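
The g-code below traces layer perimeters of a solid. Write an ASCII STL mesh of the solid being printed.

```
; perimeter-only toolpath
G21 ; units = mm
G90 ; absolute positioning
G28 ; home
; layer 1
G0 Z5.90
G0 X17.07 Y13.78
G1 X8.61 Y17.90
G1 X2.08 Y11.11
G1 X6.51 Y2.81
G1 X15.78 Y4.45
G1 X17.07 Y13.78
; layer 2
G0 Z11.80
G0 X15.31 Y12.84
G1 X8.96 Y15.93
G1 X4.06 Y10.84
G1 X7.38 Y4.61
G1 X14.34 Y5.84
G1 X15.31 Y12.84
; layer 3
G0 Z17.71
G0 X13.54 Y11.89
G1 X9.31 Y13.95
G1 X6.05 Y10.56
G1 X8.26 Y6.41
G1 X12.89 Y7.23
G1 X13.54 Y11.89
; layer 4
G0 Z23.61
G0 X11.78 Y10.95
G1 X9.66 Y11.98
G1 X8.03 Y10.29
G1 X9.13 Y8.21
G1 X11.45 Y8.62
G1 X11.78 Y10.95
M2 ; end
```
solid part
  facet normal 0.0000 0.0000 -1.0000
    outer loop
      vertex 0.10 11.39 0.00
      vertex 8.26 19.87 0.00
      vertex 18.84 14.72 0.00
    endloop
  endfacet
  facet normal 0.0000 0.0000 -1.0000
    outer loop
      vertex 5.63 1.01 0.00
      vertex 0.10 11.39 0.00
      vertex 18.84 14.72 0.00
    endloop
  endfacet
  facet normal 0.0000 0.0000 -1.0000
    outer loop
      vertex 17.22 3.06 0.00
      vertex 5.63 1.01 0.00
      vertex 18.84 14.72 0.00
    endloop
  endfacet
  facet normal 0.4221 0.8671 0.2647
    outer loop
      vertex 18.84 14.72 0.00
      vertex 8.26 19.87 0.00
      vertex 10.01 10.01 29.51
    endloop
  endfacet
  facet normal -0.6949 0.6687 0.2646
    outer loop
      vertex 8.26 19.87 0.00
      vertex 0.10 11.39 0.00
      vertex 10.01 10.01 29.51
    endloop
  endfacet
  facet normal -0.8511 -0.4534 0.2646
    outer loop
      vertex 0.10 11.39 0.00
      vertex 5.63 1.01 0.00
      vertex 10.01 10.01 29.51
    endloop
  endfacet
  facet normal 0.1680 -0.9496 0.2647
    outer loop
      vertex 5.63 1.01 0.00
      vertex 17.22 3.06 0.00
      vertex 10.01 10.01 29.51
    endloop
  endfacet
  facet normal 0.9552 -0.1327 0.2646
    outer loop
      vertex 17.22 3.06 0.00
      vertex 18.84 14.72 0.00
      vertex 10.01 10.01 29.51
    endloop
  endfacet
endsolid part

The G0 Z moves step by Δz≈5.90 mm. The G1 loops shrink linearly with z, so the solid tapers from its base footprint up to z≈29.5. Closing with a flat bottom cap and the tapered top and triangulating gives 8 facets — a regular 5-sided pyramid, base circumscribed radius ≈ 10 mm, apex at z ≈ 29.5 mm.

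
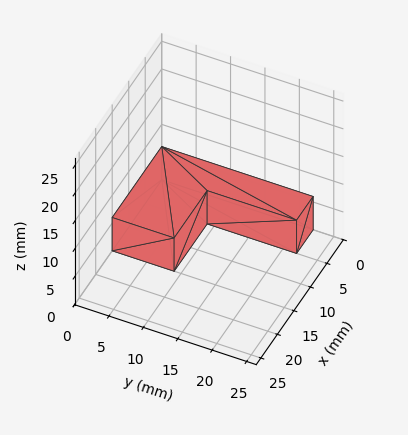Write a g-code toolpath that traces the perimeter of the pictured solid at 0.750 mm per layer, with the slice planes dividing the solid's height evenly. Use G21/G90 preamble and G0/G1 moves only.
Reading the render: the shape is an L-shaped prism: outer 15 × 22 mm, arm thicknesses ≈ 9 mm (horizontal) and 5 mm (vertical), extruded 6 mm in z (dimensions read to the nearest mm from the axis ticks). For the g-code, the solid's height is divided into equal slices at the stated Δz and each level perimeter traced with G1 moves after a G0 lift.

; perimeter-only toolpath
G21 ; units = mm
G90 ; absolute positioning
G28 ; home
; layer 1
G0 Z0.750
G0 X0.000 Y0.000
G1 X15.000 Y0.000
G1 X15.000 Y9.000
G1 X5.000 Y9.000
G1 X5.000 Y22.000
G1 X0.000 Y22.000
G1 X0.000 Y0.000
; layer 2
G0 Z1.500
G0 X0.000 Y0.000
G1 X15.000 Y0.000
G1 X15.000 Y9.000
G1 X5.000 Y9.000
G1 X5.000 Y22.000
G1 X0.000 Y22.000
G1 X0.000 Y0.000
; layer 3
G0 Z2.250
G0 X0.000 Y0.000
G1 X15.000 Y0.000
G1 X15.000 Y9.000
G1 X5.000 Y9.000
G1 X5.000 Y22.000
G1 X0.000 Y22.000
G1 X0.000 Y0.000
; layer 4
G0 Z3.000
G0 X0.000 Y0.000
G1 X15.000 Y0.000
G1 X15.000 Y9.000
G1 X5.000 Y9.000
G1 X5.000 Y22.000
G1 X0.000 Y22.000
G1 X0.000 Y0.000
; layer 5
G0 Z3.750
G0 X0.000 Y0.000
G1 X15.000 Y0.000
G1 X15.000 Y9.000
G1 X5.000 Y9.000
G1 X5.000 Y22.000
G1 X0.000 Y22.000
G1 X0.000 Y0.000
; layer 6
G0 Z4.500
G0 X0.000 Y0.000
G1 X15.000 Y0.000
G1 X15.000 Y9.000
G1 X5.000 Y9.000
G1 X5.000 Y22.000
G1 X0.000 Y22.000
G1 X0.000 Y0.000
; layer 7
G0 Z5.250
G0 X0.000 Y0.000
G1 X15.000 Y0.000
G1 X15.000 Y9.000
G1 X5.000 Y9.000
G1 X5.000 Y22.000
G1 X0.000 Y22.000
G1 X0.000 Y0.000
; layer 8
G0 Z6.000
G0 X0.000 Y0.000
G1 X15.000 Y0.000
G1 X15.000 Y9.000
G1 X5.000 Y9.000
G1 X5.000 Y22.000
G1 X0.000 Y22.000
G1 X0.000 Y0.000
M2 ; end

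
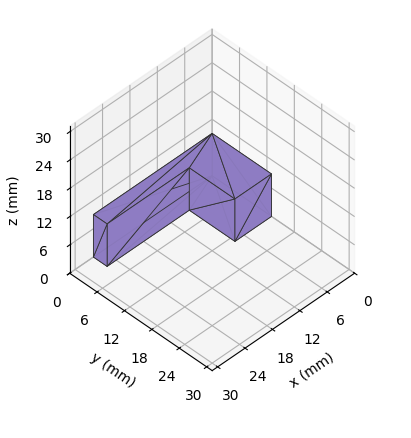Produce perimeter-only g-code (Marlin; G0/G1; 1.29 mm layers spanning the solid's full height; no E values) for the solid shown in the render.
Reading the render: the shape is an L-shaped prism: outer 26 × 13 mm, arm thicknesses ≈ 3 mm (horizontal) and 8 mm (vertical), extruded 9 mm in z (dimensions read to the nearest mm from the axis ticks). For the g-code, the solid's height is divided into equal slices at the stated Δz and each level perimeter traced with G1 moves after a G0 lift.

; perimeter-only toolpath
G21 ; units = mm
G90 ; absolute positioning
G28 ; home
; layer 1
G0 Z1.29
G0 X0.00 Y0.00
G1 X26.00 Y0.00
G1 X26.00 Y3.00
G1 X8.00 Y3.00
G1 X8.00 Y13.00
G1 X0.00 Y13.00
G1 X0.00 Y0.00
; layer 2
G0 Z2.57
G0 X0.00 Y0.00
G1 X26.00 Y0.00
G1 X26.00 Y3.00
G1 X8.00 Y3.00
G1 X8.00 Y13.00
G1 X0.00 Y13.00
G1 X0.00 Y0.00
; layer 3
G0 Z3.86
G0 X0.00 Y0.00
G1 X26.00 Y0.00
G1 X26.00 Y3.00
G1 X8.00 Y3.00
G1 X8.00 Y13.00
G1 X0.00 Y13.00
G1 X0.00 Y0.00
; layer 4
G0 Z5.14
G0 X0.00 Y0.00
G1 X26.00 Y0.00
G1 X26.00 Y3.00
G1 X8.00 Y3.00
G1 X8.00 Y13.00
G1 X0.00 Y13.00
G1 X0.00 Y0.00
; layer 5
G0 Z6.43
G0 X0.00 Y0.00
G1 X26.00 Y0.00
G1 X26.00 Y3.00
G1 X8.00 Y3.00
G1 X8.00 Y13.00
G1 X0.00 Y13.00
G1 X0.00 Y0.00
; layer 6
G0 Z7.71
G0 X0.00 Y0.00
G1 X26.00 Y0.00
G1 X26.00 Y3.00
G1 X8.00 Y3.00
G1 X8.00 Y13.00
G1 X0.00 Y13.00
G1 X0.00 Y0.00
; layer 7
G0 Z9.00
G0 X0.00 Y0.00
G1 X26.00 Y0.00
G1 X26.00 Y3.00
G1 X8.00 Y3.00
G1 X8.00 Y13.00
G1 X0.00 Y13.00
G1 X0.00 Y0.00
M2 ; end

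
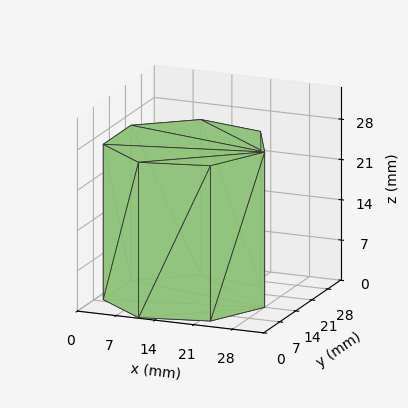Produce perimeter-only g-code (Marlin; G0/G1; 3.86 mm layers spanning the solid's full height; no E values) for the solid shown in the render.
Reading the render: the shape is a regular 7-sided prism (a cylinder approximated with 7 flat sides), circumscribed radius ≈ 14 mm, height ≈ 27 mm (dimensions read to the nearest mm from the axis ticks). For the g-code, the solid's height is divided into equal slices at the stated Δz and each level perimeter traced with G1 moves after a G0 lift.

; perimeter-only toolpath
G21 ; units = mm
G90 ; absolute positioning
G28 ; home
; layer 1
G0 Z3.86
G0 X28.00 Y14.00
G1 X22.73 Y24.95
G1 X10.88 Y27.65
G1 X1.39 Y20.07
G1 X1.39 Y7.93
G1 X10.88 Y0.35
G1 X22.73 Y3.05
G1 X28.00 Y14.00
; layer 2
G0 Z7.71
G0 X28.00 Y14.00
G1 X22.73 Y24.95
G1 X10.88 Y27.65
G1 X1.39 Y20.07
G1 X1.39 Y7.93
G1 X10.88 Y0.35
G1 X22.73 Y3.05
G1 X28.00 Y14.00
; layer 3
G0 Z11.57
G0 X28.00 Y14.00
G1 X22.73 Y24.95
G1 X10.88 Y27.65
G1 X1.39 Y20.07
G1 X1.39 Y7.93
G1 X10.88 Y0.35
G1 X22.73 Y3.05
G1 X28.00 Y14.00
; layer 4
G0 Z15.43
G0 X28.00 Y14.00
G1 X22.73 Y24.95
G1 X10.88 Y27.65
G1 X1.39 Y20.07
G1 X1.39 Y7.93
G1 X10.88 Y0.35
G1 X22.73 Y3.05
G1 X28.00 Y14.00
; layer 5
G0 Z19.29
G0 X28.00 Y14.00
G1 X22.73 Y24.95
G1 X10.88 Y27.65
G1 X1.39 Y20.07
G1 X1.39 Y7.93
G1 X10.88 Y0.35
G1 X22.73 Y3.05
G1 X28.00 Y14.00
; layer 6
G0 Z23.14
G0 X28.00 Y14.00
G1 X22.73 Y24.95
G1 X10.88 Y27.65
G1 X1.39 Y20.07
G1 X1.39 Y7.93
G1 X10.88 Y0.35
G1 X22.73 Y3.05
G1 X28.00 Y14.00
; layer 7
G0 Z27.00
G0 X28.00 Y14.00
G1 X22.73 Y24.95
G1 X10.88 Y27.65
G1 X1.39 Y20.07
G1 X1.39 Y7.93
G1 X10.88 Y0.35
G1 X22.73 Y3.05
G1 X28.00 Y14.00
M2 ; end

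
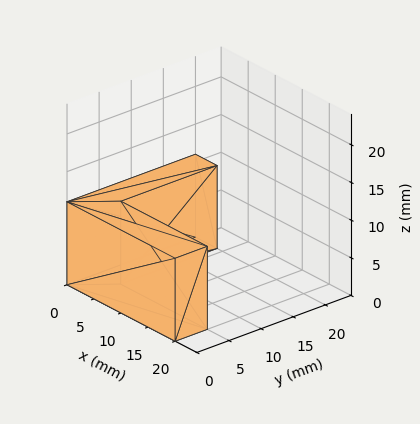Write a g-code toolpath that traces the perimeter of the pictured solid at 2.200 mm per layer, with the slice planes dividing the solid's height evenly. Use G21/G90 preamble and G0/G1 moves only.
Reading the render: the shape is an L-shaped prism: outer 20 × 20 mm, arm thicknesses ≈ 5 mm (horizontal) and 4 mm (vertical), extruded 11 mm in z (dimensions read to the nearest mm from the axis ticks). For the g-code, the solid's height is divided into equal slices at the stated Δz and each level perimeter traced with G1 moves after a G0 lift.

; perimeter-only toolpath
G21 ; units = mm
G90 ; absolute positioning
G28 ; home
; layer 1
G0 Z2.200
G0 X0.000 Y0.000
G1 X20.000 Y0.000
G1 X20.000 Y5.000
G1 X4.000 Y5.000
G1 X4.000 Y20.000
G1 X0.000 Y20.000
G1 X0.000 Y0.000
; layer 2
G0 Z4.400
G0 X0.000 Y0.000
G1 X20.000 Y0.000
G1 X20.000 Y5.000
G1 X4.000 Y5.000
G1 X4.000 Y20.000
G1 X0.000 Y20.000
G1 X0.000 Y0.000
; layer 3
G0 Z6.600
G0 X0.000 Y0.000
G1 X20.000 Y0.000
G1 X20.000 Y5.000
G1 X4.000 Y5.000
G1 X4.000 Y20.000
G1 X0.000 Y20.000
G1 X0.000 Y0.000
; layer 4
G0 Z8.800
G0 X0.000 Y0.000
G1 X20.000 Y0.000
G1 X20.000 Y5.000
G1 X4.000 Y5.000
G1 X4.000 Y20.000
G1 X0.000 Y20.000
G1 X0.000 Y0.000
; layer 5
G0 Z11.000
G0 X0.000 Y0.000
G1 X20.000 Y0.000
G1 X20.000 Y5.000
G1 X4.000 Y5.000
G1 X4.000 Y20.000
G1 X0.000 Y20.000
G1 X0.000 Y0.000
M2 ; end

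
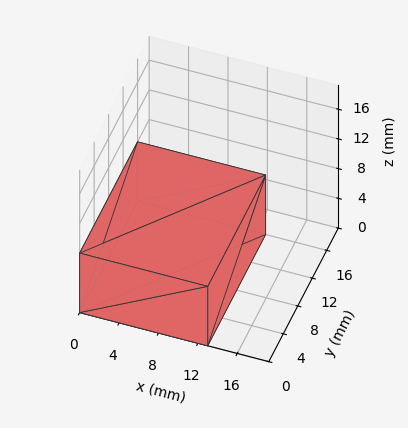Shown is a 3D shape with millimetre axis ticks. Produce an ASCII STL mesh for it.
Reading the render: the shape is a rectangular box, roughly 13 × 16 mm footprint and 8 mm tall (dimensions read to the nearest mm from the axis ticks). For the STL, each face is triangulated and given an outward normal.

solid part
  facet normal 0.0000 0.0000 -1.0000
    outer loop
      vertex 13.00 16.00 0.00
      vertex 13.00 0.00 0.00
      vertex 0.00 0.00 0.00
    endloop
  endfacet
  facet normal 0.0000 0.0000 -1.0000
    outer loop
      vertex 0.00 16.00 0.00
      vertex 13.00 16.00 0.00
      vertex 0.00 0.00 0.00
    endloop
  endfacet
  facet normal 0.0000 0.0000 1.0000
    outer loop
      vertex 0.00 0.00 8.00
      vertex 13.00 0.00 8.00
      vertex 13.00 16.00 8.00
    endloop
  endfacet
  facet normal 0.0000 0.0000 1.0000
    outer loop
      vertex 0.00 0.00 8.00
      vertex 13.00 16.00 8.00
      vertex 0.00 16.00 8.00
    endloop
  endfacet
  facet normal 0.0000 -1.0000 0.0000
    outer loop
      vertex 0.00 0.00 0.00
      vertex 13.00 0.00 0.00
      vertex 13.00 0.00 8.00
    endloop
  endfacet
  facet normal 0.0000 -1.0000 0.0000
    outer loop
      vertex 0.00 0.00 0.00
      vertex 13.00 0.00 8.00
      vertex 0.00 0.00 8.00
    endloop
  endfacet
  facet normal 0.0000 1.0000 0.0000
    outer loop
      vertex 13.00 16.00 8.00
      vertex 13.00 16.00 0.00
      vertex 0.00 16.00 0.00
    endloop
  endfacet
  facet normal 0.0000 1.0000 0.0000
    outer loop
      vertex 0.00 16.00 8.00
      vertex 13.00 16.00 8.00
      vertex 0.00 16.00 0.00
    endloop
  endfacet
  facet normal -1.0000 0.0000 0.0000
    outer loop
      vertex 0.00 16.00 8.00
      vertex 0.00 16.00 0.00
      vertex 0.00 0.00 0.00
    endloop
  endfacet
  facet normal -1.0000 0.0000 0.0000
    outer loop
      vertex 0.00 0.00 8.00
      vertex 0.00 16.00 8.00
      vertex 0.00 0.00 0.00
    endloop
  endfacet
  facet normal 1.0000 0.0000 0.0000
    outer loop
      vertex 13.00 0.00 0.00
      vertex 13.00 16.00 0.00
      vertex 13.00 16.00 8.00
    endloop
  endfacet
  facet normal 1.0000 0.0000 0.0000
    outer loop
      vertex 13.00 0.00 0.00
      vertex 13.00 16.00 8.00
      vertex 13.00 0.00 8.00
    endloop
  endfacet
endsolid part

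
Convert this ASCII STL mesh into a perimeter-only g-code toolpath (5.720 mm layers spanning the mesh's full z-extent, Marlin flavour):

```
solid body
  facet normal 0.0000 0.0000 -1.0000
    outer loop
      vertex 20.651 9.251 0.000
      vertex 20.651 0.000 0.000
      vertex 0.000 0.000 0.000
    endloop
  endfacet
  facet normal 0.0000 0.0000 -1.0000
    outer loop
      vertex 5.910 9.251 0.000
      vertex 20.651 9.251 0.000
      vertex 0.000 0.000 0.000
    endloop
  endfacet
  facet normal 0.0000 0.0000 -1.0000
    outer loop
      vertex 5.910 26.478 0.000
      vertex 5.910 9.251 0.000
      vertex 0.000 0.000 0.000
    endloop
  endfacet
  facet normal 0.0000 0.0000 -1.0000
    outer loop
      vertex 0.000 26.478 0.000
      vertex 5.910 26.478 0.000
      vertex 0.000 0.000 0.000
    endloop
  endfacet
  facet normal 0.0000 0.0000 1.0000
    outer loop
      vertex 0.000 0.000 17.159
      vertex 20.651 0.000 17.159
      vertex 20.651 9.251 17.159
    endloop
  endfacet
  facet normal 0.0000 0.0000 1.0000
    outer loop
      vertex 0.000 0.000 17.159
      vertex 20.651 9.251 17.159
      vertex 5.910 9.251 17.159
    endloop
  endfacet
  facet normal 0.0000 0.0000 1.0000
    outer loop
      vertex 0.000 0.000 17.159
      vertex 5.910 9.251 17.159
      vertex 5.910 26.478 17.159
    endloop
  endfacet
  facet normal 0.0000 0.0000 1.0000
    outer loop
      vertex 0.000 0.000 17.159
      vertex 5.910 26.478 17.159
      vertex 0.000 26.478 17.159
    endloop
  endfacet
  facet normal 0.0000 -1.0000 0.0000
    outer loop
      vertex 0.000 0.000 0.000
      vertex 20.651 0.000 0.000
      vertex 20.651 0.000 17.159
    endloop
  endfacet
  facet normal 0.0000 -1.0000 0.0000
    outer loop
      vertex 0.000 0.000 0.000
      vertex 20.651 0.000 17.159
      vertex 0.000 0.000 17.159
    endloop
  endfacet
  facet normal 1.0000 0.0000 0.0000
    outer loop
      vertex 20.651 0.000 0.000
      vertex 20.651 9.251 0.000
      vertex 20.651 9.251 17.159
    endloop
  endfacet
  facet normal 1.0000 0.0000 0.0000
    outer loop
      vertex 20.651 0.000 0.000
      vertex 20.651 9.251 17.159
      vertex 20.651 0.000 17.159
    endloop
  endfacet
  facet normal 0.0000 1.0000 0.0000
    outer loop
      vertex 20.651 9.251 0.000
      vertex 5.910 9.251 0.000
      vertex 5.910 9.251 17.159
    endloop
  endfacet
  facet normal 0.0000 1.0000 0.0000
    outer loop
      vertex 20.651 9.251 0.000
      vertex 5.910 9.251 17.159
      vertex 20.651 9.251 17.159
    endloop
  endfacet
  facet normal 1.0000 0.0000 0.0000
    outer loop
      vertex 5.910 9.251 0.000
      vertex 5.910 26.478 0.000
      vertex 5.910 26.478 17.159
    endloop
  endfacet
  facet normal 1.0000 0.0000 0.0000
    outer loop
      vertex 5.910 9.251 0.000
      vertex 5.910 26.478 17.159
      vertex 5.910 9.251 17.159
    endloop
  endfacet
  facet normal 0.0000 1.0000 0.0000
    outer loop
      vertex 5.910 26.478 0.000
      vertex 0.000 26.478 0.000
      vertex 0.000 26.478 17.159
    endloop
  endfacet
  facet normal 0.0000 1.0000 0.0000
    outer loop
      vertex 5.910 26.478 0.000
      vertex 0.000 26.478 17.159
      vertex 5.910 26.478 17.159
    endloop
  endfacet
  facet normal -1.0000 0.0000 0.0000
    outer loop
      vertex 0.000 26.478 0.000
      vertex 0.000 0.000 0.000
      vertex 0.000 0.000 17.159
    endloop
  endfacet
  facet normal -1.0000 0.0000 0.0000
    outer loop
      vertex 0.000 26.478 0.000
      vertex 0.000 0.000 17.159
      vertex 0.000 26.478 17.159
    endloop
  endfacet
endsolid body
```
; perimeter-only toolpath
G21 ; units = mm
G90 ; absolute positioning
G28 ; home
; layer 1
G0 Z5.720
G0 X0.000 Y0.000
G1 X20.651 Y0.000
G1 X20.651 Y9.251
G1 X5.910 Y9.251
G1 X5.910 Y26.478
G1 X0.000 Y26.478
G1 X0.000 Y0.000
; layer 2
G0 Z11.439
G0 X0.000 Y0.000
G1 X20.651 Y0.000
G1 X20.651 Y9.251
G1 X5.910 Y9.251
G1 X5.910 Y26.478
G1 X0.000 Y26.478
G1 X0.000 Y0.000
; layer 3
G0 Z17.159
G0 X0.000 Y0.000
G1 X20.651 Y0.000
G1 X20.651 Y9.251
G1 X5.910 Y9.251
G1 X5.910 Y26.478
G1 X0.000 Y26.478
G1 X0.000 Y0.000
M2 ; end

The solid is an L-shaped prism: outer 20.7 × 26.5 mm, arm thicknesses ≈ 9.25 mm (horizontal) and 5.91 mm (vertical), extruded 17.2 mm in z. Slicing at Δz = 5.720 mm — 3 equal slices spanning the solid's height, so layer i sits at z = i·h/3 — gives 3 non-empty perimeters. Each is a 6-segment closed polygon; G0 lifts to the layer z and rapids to the start vertex, then G1 traces the edges.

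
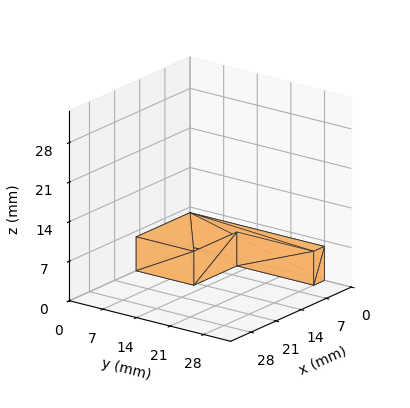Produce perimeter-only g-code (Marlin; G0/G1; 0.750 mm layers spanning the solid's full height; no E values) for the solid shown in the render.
Reading the render: the shape is an L-shaped prism: outer 15 × 28 mm, arm thicknesses ≈ 12 mm (horizontal) and 3 mm (vertical), extruded 6 mm in z (dimensions read to the nearest mm from the axis ticks). For the g-code, the solid's height is divided into equal slices at the stated Δz and each level perimeter traced with G1 moves after a G0 lift.

; perimeter-only toolpath
G21 ; units = mm
G90 ; absolute positioning
G28 ; home
; layer 1
G0 Z0.750
G0 X0.000 Y0.000
G1 X15.000 Y0.000
G1 X15.000 Y12.000
G1 X3.000 Y12.000
G1 X3.000 Y28.000
G1 X0.000 Y28.000
G1 X0.000 Y0.000
; layer 2
G0 Z1.500
G0 X0.000 Y0.000
G1 X15.000 Y0.000
G1 X15.000 Y12.000
G1 X3.000 Y12.000
G1 X3.000 Y28.000
G1 X0.000 Y28.000
G1 X0.000 Y0.000
; layer 3
G0 Z2.250
G0 X0.000 Y0.000
G1 X15.000 Y0.000
G1 X15.000 Y12.000
G1 X3.000 Y12.000
G1 X3.000 Y28.000
G1 X0.000 Y28.000
G1 X0.000 Y0.000
; layer 4
G0 Z3.000
G0 X0.000 Y0.000
G1 X15.000 Y0.000
G1 X15.000 Y12.000
G1 X3.000 Y12.000
G1 X3.000 Y28.000
G1 X0.000 Y28.000
G1 X0.000 Y0.000
; layer 5
G0 Z3.750
G0 X0.000 Y0.000
G1 X15.000 Y0.000
G1 X15.000 Y12.000
G1 X3.000 Y12.000
G1 X3.000 Y28.000
G1 X0.000 Y28.000
G1 X0.000 Y0.000
; layer 6
G0 Z4.500
G0 X0.000 Y0.000
G1 X15.000 Y0.000
G1 X15.000 Y12.000
G1 X3.000 Y12.000
G1 X3.000 Y28.000
G1 X0.000 Y28.000
G1 X0.000 Y0.000
; layer 7
G0 Z5.250
G0 X0.000 Y0.000
G1 X15.000 Y0.000
G1 X15.000 Y12.000
G1 X3.000 Y12.000
G1 X3.000 Y28.000
G1 X0.000 Y28.000
G1 X0.000 Y0.000
; layer 8
G0 Z6.000
G0 X0.000 Y0.000
G1 X15.000 Y0.000
G1 X15.000 Y12.000
G1 X3.000 Y12.000
G1 X3.000 Y28.000
G1 X0.000 Y28.000
G1 X0.000 Y0.000
M2 ; end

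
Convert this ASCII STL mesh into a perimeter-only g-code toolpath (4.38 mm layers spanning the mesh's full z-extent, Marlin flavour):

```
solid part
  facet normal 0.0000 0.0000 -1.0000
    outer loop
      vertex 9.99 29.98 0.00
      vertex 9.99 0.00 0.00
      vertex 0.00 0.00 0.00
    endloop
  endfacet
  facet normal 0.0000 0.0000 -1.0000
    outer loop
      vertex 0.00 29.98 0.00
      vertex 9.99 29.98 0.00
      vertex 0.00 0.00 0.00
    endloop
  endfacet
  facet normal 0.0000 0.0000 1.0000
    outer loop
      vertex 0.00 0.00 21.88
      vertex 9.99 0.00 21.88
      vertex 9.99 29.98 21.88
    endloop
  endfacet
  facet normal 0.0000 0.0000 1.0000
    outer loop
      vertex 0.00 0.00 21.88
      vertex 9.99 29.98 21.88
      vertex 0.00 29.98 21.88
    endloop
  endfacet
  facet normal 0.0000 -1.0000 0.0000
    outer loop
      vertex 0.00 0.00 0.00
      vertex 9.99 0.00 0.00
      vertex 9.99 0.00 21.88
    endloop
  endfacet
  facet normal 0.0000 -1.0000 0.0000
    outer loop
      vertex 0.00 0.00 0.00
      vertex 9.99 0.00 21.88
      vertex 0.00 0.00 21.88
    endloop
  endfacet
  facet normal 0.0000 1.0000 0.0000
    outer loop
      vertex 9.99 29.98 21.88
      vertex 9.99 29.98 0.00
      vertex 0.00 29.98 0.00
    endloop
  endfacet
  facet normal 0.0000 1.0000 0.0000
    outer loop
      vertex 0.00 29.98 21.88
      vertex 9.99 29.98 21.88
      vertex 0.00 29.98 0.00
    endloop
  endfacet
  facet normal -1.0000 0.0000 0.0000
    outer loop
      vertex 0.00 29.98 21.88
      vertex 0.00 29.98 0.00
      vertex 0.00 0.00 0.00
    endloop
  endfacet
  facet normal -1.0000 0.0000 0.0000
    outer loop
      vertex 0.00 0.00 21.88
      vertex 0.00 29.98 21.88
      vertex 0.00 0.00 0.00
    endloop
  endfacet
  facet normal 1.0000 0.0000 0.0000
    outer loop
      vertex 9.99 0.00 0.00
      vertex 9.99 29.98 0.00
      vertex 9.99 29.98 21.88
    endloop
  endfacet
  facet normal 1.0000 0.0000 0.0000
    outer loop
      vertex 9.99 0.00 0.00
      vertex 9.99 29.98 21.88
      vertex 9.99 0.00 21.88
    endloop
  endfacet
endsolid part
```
; perimeter-only toolpath
G21 ; units = mm
G90 ; absolute positioning
G28 ; home
; layer 1
G0 Z4.38
G0 X0.00 Y0.00
G1 X9.99 Y0.00
G1 X9.99 Y29.98
G1 X0.00 Y29.98
G1 X0.00 Y0.00
; layer 2
G0 Z8.75
G0 X0.00 Y0.00
G1 X9.99 Y0.00
G1 X9.99 Y29.98
G1 X0.00 Y29.98
G1 X0.00 Y0.00
; layer 3
G0 Z13.13
G0 X0.00 Y0.00
G1 X9.99 Y0.00
G1 X9.99 Y29.98
G1 X0.00 Y29.98
G1 X0.00 Y0.00
; layer 4
G0 Z17.50
G0 X0.00 Y0.00
G1 X9.99 Y0.00
G1 X9.99 Y29.98
G1 X0.00 Y29.98
G1 X0.00 Y0.00
; layer 5
G0 Z21.88
G0 X0.00 Y0.00
G1 X9.99 Y0.00
G1 X9.99 Y29.98
G1 X0.00 Y29.98
G1 X0.00 Y0.00
M2 ; end

The solid is a rectangular box, roughly 9.99 × 30 mm footprint and 21.9 mm tall. Slicing at Δz = 4.38 mm — 5 equal slices spanning the solid's height, so layer i sits at z = i·h/5 — gives 5 non-empty perimeters. Each is a 4-segment closed polygon; G0 lifts to the layer z and rapids to the start vertex, then G1 traces the edges.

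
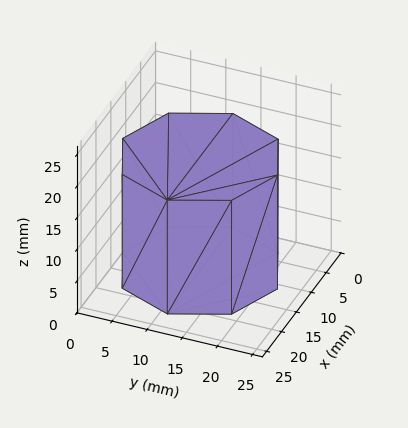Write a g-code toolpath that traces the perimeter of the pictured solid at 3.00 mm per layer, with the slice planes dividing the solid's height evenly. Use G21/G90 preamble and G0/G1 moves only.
Reading the render: the shape is a regular 8-sided prism (a cylinder approximated with 8 flat sides), circumscribed radius ≈ 11 mm, height ≈ 18 mm (dimensions read to the nearest mm from the axis ticks). For the g-code, the solid's height is divided into equal slices at the stated Δz and each level perimeter traced with G1 moves after a G0 lift.

; perimeter-only toolpath
G21 ; units = mm
G90 ; absolute positioning
G28 ; home
; layer 1
G0 Z3.00
G0 X22.00 Y11.00
G1 X18.78 Y18.78
G1 X11.00 Y22.00
G1 X3.22 Y18.78
G1 X0.00 Y11.00
G1 X3.22 Y3.22
G1 X11.00 Y0.00
G1 X18.78 Y3.22
G1 X22.00 Y11.00
; layer 2
G0 Z6.00
G0 X22.00 Y11.00
G1 X18.78 Y18.78
G1 X11.00 Y22.00
G1 X3.22 Y18.78
G1 X0.00 Y11.00
G1 X3.22 Y3.22
G1 X11.00 Y0.00
G1 X18.78 Y3.22
G1 X22.00 Y11.00
; layer 3
G0 Z9.00
G0 X22.00 Y11.00
G1 X18.78 Y18.78
G1 X11.00 Y22.00
G1 X3.22 Y18.78
G1 X0.00 Y11.00
G1 X3.22 Y3.22
G1 X11.00 Y0.00
G1 X18.78 Y3.22
G1 X22.00 Y11.00
; layer 4
G0 Z12.00
G0 X22.00 Y11.00
G1 X18.78 Y18.78
G1 X11.00 Y22.00
G1 X3.22 Y18.78
G1 X0.00 Y11.00
G1 X3.22 Y3.22
G1 X11.00 Y0.00
G1 X18.78 Y3.22
G1 X22.00 Y11.00
; layer 5
G0 Z15.00
G0 X22.00 Y11.00
G1 X18.78 Y18.78
G1 X11.00 Y22.00
G1 X3.22 Y18.78
G1 X0.00 Y11.00
G1 X3.22 Y3.22
G1 X11.00 Y0.00
G1 X18.78 Y3.22
G1 X22.00 Y11.00
; layer 6
G0 Z18.00
G0 X22.00 Y11.00
G1 X18.78 Y18.78
G1 X11.00 Y22.00
G1 X3.22 Y18.78
G1 X0.00 Y11.00
G1 X3.22 Y3.22
G1 X11.00 Y0.00
G1 X18.78 Y3.22
G1 X22.00 Y11.00
M2 ; end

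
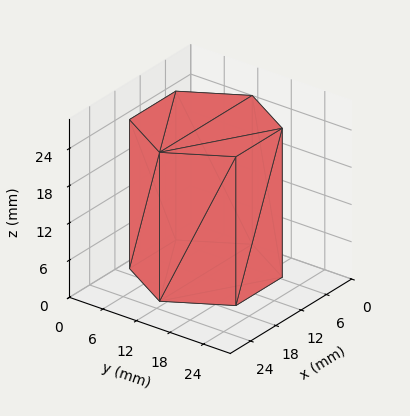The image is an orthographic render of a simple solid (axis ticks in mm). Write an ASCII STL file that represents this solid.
Reading the render: the shape is a regular 6-sided prism (a cylinder approximated with 6 flat sides), circumscribed radius ≈ 11 mm, height ≈ 24 mm (dimensions read to the nearest mm from the axis ticks). For the STL, each face is triangulated and given an outward normal.

solid part
  facet normal 0.0000 0.0000 -1.0000
    outer loop
      vertex 5.500 20.526 0.000
      vertex 16.500 20.526 0.000
      vertex 22.000 11.000 0.000
    endloop
  endfacet
  facet normal 0.0000 0.0000 -1.0000
    outer loop
      vertex 0.000 11.000 0.000
      vertex 5.500 20.526 0.000
      vertex 22.000 11.000 0.000
    endloop
  endfacet
  facet normal 0.0000 0.0000 -1.0000
    outer loop
      vertex 5.500 1.474 0.000
      vertex 0.000 11.000 0.000
      vertex 22.000 11.000 0.000
    endloop
  endfacet
  facet normal 0.0000 0.0000 -1.0000
    outer loop
      vertex 16.500 1.474 0.000
      vertex 5.500 1.474 0.000
      vertex 22.000 11.000 0.000
    endloop
  endfacet
  facet normal 0.0000 0.0000 1.0000
    outer loop
      vertex 22.000 11.000 24.000
      vertex 16.500 20.526 24.000
      vertex 5.500 20.526 24.000
    endloop
  endfacet
  facet normal 0.0000 0.0000 1.0000
    outer loop
      vertex 22.000 11.000 24.000
      vertex 5.500 20.526 24.000
      vertex 0.000 11.000 24.000
    endloop
  endfacet
  facet normal 0.0000 0.0000 1.0000
    outer loop
      vertex 22.000 11.000 24.000
      vertex 0.000 11.000 24.000
      vertex 5.500 1.474 24.000
    endloop
  endfacet
  facet normal 0.0000 0.0000 1.0000
    outer loop
      vertex 22.000 11.000 24.000
      vertex 5.500 1.474 24.000
      vertex 16.500 1.474 24.000
    endloop
  endfacet
  facet normal 0.8660 0.5000 0.0000
    outer loop
      vertex 22.000 11.000 0.000
      vertex 16.500 20.526 0.000
      vertex 16.500 20.526 24.000
    endloop
  endfacet
  facet normal 0.8660 0.5000 0.0000
    outer loop
      vertex 22.000 11.000 0.000
      vertex 16.500 20.526 24.000
      vertex 22.000 11.000 24.000
    endloop
  endfacet
  facet normal 0.0000 1.0000 0.0000
    outer loop
      vertex 16.500 20.526 0.000
      vertex 5.500 20.526 0.000
      vertex 5.500 20.526 24.000
    endloop
  endfacet
  facet normal 0.0000 1.0000 0.0000
    outer loop
      vertex 16.500 20.526 0.000
      vertex 5.500 20.526 24.000
      vertex 16.500 20.526 24.000
    endloop
  endfacet
  facet normal -0.8660 0.5000 0.0000
    outer loop
      vertex 5.500 20.526 0.000
      vertex 0.000 11.000 0.000
      vertex 0.000 11.000 24.000
    endloop
  endfacet
  facet normal -0.8660 0.5000 0.0000
    outer loop
      vertex 5.500 20.526 0.000
      vertex 0.000 11.000 24.000
      vertex 5.500 20.526 24.000
    endloop
  endfacet
  facet normal -0.8660 -0.5000 0.0000
    outer loop
      vertex 0.000 11.000 0.000
      vertex 5.500 1.474 0.000
      vertex 5.500 1.474 24.000
    endloop
  endfacet
  facet normal -0.8660 -0.5000 0.0000
    outer loop
      vertex 0.000 11.000 0.000
      vertex 5.500 1.474 24.000
      vertex 0.000 11.000 24.000
    endloop
  endfacet
  facet normal 0.0000 -1.0000 0.0000
    outer loop
      vertex 5.500 1.474 0.000
      vertex 16.500 1.474 0.000
      vertex 16.500 1.474 24.000
    endloop
  endfacet
  facet normal 0.0000 -1.0000 0.0000
    outer loop
      vertex 5.500 1.474 0.000
      vertex 16.500 1.474 24.000
      vertex 5.500 1.474 24.000
    endloop
  endfacet
  facet normal 0.8660 -0.5000 0.0000
    outer loop
      vertex 16.500 1.474 0.000
      vertex 22.000 11.000 0.000
      vertex 22.000 11.000 24.000
    endloop
  endfacet
  facet normal 0.8660 -0.5000 0.0000
    outer loop
      vertex 16.500 1.474 0.000
      vertex 22.000 11.000 24.000
      vertex 16.500 1.474 24.000
    endloop
  endfacet
endsolid part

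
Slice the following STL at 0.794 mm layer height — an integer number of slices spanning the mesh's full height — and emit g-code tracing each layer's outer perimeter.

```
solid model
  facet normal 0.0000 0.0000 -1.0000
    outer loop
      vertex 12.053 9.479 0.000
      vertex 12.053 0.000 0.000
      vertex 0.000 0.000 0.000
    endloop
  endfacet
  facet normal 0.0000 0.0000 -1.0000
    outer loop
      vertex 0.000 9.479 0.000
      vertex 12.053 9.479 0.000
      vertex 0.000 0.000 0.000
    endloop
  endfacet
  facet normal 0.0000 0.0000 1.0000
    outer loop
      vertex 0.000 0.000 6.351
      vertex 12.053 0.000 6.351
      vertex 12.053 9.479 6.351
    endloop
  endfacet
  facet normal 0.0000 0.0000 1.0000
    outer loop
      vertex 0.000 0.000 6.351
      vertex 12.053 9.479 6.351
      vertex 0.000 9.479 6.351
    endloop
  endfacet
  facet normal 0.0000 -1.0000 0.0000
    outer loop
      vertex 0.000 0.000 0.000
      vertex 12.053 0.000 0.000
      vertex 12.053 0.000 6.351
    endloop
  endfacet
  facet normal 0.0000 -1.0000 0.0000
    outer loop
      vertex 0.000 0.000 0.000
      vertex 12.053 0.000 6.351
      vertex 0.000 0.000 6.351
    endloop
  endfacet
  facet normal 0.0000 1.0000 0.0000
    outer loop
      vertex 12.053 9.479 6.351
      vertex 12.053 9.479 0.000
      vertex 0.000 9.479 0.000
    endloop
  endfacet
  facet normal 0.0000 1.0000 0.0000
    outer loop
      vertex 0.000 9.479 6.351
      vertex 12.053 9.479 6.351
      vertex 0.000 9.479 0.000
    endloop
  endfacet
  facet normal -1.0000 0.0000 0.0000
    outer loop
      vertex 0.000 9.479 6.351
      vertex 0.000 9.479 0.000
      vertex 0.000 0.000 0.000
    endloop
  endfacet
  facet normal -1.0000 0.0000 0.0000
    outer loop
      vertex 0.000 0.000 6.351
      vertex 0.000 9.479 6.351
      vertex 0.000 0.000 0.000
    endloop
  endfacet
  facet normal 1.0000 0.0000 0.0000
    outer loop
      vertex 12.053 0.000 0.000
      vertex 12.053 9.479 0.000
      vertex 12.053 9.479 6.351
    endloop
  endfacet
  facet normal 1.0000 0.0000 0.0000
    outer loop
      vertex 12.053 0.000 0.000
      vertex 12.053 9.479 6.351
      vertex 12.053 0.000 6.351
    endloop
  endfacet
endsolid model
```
; perimeter-only toolpath
G21 ; units = mm
G90 ; absolute positioning
G28 ; home
; layer 1
G0 Z0.794
G0 X0.000 Y0.000
G1 X12.053 Y0.000
G1 X12.053 Y9.479
G1 X0.000 Y9.479
G1 X0.000 Y0.000
; layer 2
G0 Z1.588
G0 X0.000 Y0.000
G1 X12.053 Y0.000
G1 X12.053 Y9.479
G1 X0.000 Y9.479
G1 X0.000 Y0.000
; layer 3
G0 Z2.382
G0 X0.000 Y0.000
G1 X12.053 Y0.000
G1 X12.053 Y9.479
G1 X0.000 Y9.479
G1 X0.000 Y0.000
; layer 4
G0 Z3.175
G0 X0.000 Y0.000
G1 X12.053 Y0.000
G1 X12.053 Y9.479
G1 X0.000 Y9.479
G1 X0.000 Y0.000
; layer 5
G0 Z3.969
G0 X0.000 Y0.000
G1 X12.053 Y0.000
G1 X12.053 Y9.479
G1 X0.000 Y9.479
G1 X0.000 Y0.000
; layer 6
G0 Z4.763
G0 X0.000 Y0.000
G1 X12.053 Y0.000
G1 X12.053 Y9.479
G1 X0.000 Y9.479
G1 X0.000 Y0.000
; layer 7
G0 Z5.557
G0 X0.000 Y0.000
G1 X12.053 Y0.000
G1 X12.053 Y9.479
G1 X0.000 Y9.479
G1 X0.000 Y0.000
; layer 8
G0 Z6.351
G0 X0.000 Y0.000
G1 X12.053 Y0.000
G1 X12.053 Y9.479
G1 X0.000 Y9.479
G1 X0.000 Y0.000
M2 ; end

The solid is a rectangular box, roughly 12.1 × 9.48 mm footprint and 6.35 mm tall. Slicing at Δz = 0.794 mm — 8 equal slices spanning the solid's height, so layer i sits at z = i·h/8 — gives 8 non-empty perimeters. Each is a 4-segment closed polygon; G0 lifts to the layer z and rapids to the start vertex, then G1 traces the edges.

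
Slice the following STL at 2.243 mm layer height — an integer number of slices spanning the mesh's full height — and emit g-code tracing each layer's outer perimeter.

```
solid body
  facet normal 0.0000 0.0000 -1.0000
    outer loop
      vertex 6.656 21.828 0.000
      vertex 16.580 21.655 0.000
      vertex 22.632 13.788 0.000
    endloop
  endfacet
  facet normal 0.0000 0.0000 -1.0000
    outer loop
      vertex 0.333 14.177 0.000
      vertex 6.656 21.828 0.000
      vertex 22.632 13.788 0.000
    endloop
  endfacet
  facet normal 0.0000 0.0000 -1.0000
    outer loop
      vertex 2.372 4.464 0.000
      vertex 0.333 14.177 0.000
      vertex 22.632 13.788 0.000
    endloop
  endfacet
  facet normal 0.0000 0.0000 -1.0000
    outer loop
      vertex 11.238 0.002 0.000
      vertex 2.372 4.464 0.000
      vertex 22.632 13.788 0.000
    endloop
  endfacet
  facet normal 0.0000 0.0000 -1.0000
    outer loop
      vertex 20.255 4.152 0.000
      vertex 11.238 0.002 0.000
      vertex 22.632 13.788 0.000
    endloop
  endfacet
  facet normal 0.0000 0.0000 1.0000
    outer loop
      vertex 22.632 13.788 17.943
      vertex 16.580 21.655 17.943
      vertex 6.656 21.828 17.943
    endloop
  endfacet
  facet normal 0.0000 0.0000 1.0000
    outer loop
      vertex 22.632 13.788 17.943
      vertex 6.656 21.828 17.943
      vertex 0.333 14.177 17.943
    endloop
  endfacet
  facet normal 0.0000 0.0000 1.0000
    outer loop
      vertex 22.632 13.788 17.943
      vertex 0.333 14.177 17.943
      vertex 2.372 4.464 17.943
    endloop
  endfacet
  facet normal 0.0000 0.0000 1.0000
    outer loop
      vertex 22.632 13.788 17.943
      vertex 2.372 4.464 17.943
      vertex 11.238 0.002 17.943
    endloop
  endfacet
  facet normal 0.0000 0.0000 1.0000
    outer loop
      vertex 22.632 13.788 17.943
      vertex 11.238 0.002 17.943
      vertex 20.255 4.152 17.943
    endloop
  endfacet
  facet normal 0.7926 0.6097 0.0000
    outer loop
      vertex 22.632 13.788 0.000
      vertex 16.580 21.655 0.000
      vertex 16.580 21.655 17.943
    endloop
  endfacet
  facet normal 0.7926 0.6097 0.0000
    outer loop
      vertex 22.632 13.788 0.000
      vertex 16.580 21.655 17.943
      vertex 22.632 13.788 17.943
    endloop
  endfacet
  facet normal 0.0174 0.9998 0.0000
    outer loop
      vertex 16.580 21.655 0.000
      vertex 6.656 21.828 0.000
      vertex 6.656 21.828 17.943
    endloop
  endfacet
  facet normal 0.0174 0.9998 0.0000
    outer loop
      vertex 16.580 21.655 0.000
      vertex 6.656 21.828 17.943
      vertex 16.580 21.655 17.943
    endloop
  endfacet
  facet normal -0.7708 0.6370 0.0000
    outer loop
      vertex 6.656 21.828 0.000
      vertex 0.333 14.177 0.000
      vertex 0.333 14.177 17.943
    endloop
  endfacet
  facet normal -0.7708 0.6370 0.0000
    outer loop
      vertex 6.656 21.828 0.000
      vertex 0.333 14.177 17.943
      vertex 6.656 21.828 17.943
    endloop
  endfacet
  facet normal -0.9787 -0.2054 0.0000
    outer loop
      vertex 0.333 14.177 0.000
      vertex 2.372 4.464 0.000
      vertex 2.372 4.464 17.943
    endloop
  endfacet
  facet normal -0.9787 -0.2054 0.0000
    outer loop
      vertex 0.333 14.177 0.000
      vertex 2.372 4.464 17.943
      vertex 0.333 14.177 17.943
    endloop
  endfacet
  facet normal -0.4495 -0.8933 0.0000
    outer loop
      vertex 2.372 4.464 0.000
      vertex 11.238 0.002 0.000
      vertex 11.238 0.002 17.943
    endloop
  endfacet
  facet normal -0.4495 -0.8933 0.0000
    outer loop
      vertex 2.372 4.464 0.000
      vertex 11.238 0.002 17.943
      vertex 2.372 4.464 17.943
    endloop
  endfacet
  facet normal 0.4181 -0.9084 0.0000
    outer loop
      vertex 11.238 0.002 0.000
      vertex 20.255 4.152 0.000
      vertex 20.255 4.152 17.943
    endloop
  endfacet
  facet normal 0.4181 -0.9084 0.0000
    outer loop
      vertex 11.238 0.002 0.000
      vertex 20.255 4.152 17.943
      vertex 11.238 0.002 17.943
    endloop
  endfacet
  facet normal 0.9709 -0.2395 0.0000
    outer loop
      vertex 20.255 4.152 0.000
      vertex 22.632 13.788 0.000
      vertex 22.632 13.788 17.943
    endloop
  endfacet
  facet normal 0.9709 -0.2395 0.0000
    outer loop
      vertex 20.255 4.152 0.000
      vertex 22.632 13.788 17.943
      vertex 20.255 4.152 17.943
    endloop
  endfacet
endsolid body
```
; perimeter-only toolpath
G21 ; units = mm
G90 ; absolute positioning
G28 ; home
; layer 1
G0 Z2.243
G0 X22.632 Y13.788
G1 X16.580 Y21.655
G1 X6.656 Y21.828
G1 X0.333 Y14.177
G1 X2.372 Y4.464
G1 X11.238 Y0.002
G1 X20.255 Y4.152
G1 X22.632 Y13.788
; layer 2
G0 Z4.486
G0 X22.632 Y13.788
G1 X16.580 Y21.655
G1 X6.656 Y21.828
G1 X0.333 Y14.177
G1 X2.372 Y4.464
G1 X11.238 Y0.002
G1 X20.255 Y4.152
G1 X22.632 Y13.788
; layer 3
G0 Z6.729
G0 X22.632 Y13.788
G1 X16.580 Y21.655
G1 X6.656 Y21.828
G1 X0.333 Y14.177
G1 X2.372 Y4.464
G1 X11.238 Y0.002
G1 X20.255 Y4.152
G1 X22.632 Y13.788
; layer 4
G0 Z8.972
G0 X22.632 Y13.788
G1 X16.580 Y21.655
G1 X6.656 Y21.828
G1 X0.333 Y14.177
G1 X2.372 Y4.464
G1 X11.238 Y0.002
G1 X20.255 Y4.152
G1 X22.632 Y13.788
; layer 5
G0 Z11.214
G0 X22.632 Y13.788
G1 X16.580 Y21.655
G1 X6.656 Y21.828
G1 X0.333 Y14.177
G1 X2.372 Y4.464
G1 X11.238 Y0.002
G1 X20.255 Y4.152
G1 X22.632 Y13.788
; layer 6
G0 Z13.457
G0 X22.632 Y13.788
G1 X16.580 Y21.655
G1 X6.656 Y21.828
G1 X0.333 Y14.177
G1 X2.372 Y4.464
G1 X11.238 Y0.002
G1 X20.255 Y4.152
G1 X22.632 Y13.788
; layer 7
G0 Z15.700
G0 X22.632 Y13.788
G1 X16.580 Y21.655
G1 X6.656 Y21.828
G1 X0.333 Y14.177
G1 X2.372 Y4.464
G1 X11.238 Y0.002
G1 X20.255 Y4.152
G1 X22.632 Y13.788
; layer 8
G0 Z17.943
G0 X22.632 Y13.788
G1 X16.580 Y21.655
G1 X6.656 Y21.828
G1 X0.333 Y14.177
G1 X2.372 Y4.464
G1 X11.238 Y0.002
G1 X20.255 Y4.152
G1 X22.632 Y13.788
M2 ; end

The solid is a regular 7-sided prism (a cylinder approximated with 7 flat sides), circumscribed radius ≈ 11.4 mm, height ≈ 17.9 mm. Slicing at Δz = 2.243 mm — 8 equal slices spanning the solid's height, so layer i sits at z = i·h/8 — gives 8 non-empty perimeters. Each is a 7-segment closed polygon; G0 lifts to the layer z and rapids to the start vertex, then G1 traces the edges.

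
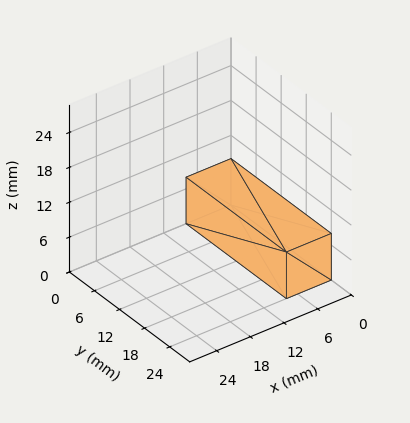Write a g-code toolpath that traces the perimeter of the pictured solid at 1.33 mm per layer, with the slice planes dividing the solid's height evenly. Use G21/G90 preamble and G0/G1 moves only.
Reading the render: the shape is a rectangular box, roughly 8 × 24 mm footprint and 8 mm tall (dimensions read to the nearest mm from the axis ticks). For the g-code, the solid's height is divided into equal slices at the stated Δz and each level perimeter traced with G1 moves after a G0 lift.

; perimeter-only toolpath
G21 ; units = mm
G90 ; absolute positioning
G28 ; home
; layer 1
G0 Z1.33
G0 X0.00 Y0.00
G1 X8.00 Y0.00
G1 X8.00 Y24.00
G1 X0.00 Y24.00
G1 X0.00 Y0.00
; layer 2
G0 Z2.67
G0 X0.00 Y0.00
G1 X8.00 Y0.00
G1 X8.00 Y24.00
G1 X0.00 Y24.00
G1 X0.00 Y0.00
; layer 3
G0 Z4.00
G0 X0.00 Y0.00
G1 X8.00 Y0.00
G1 X8.00 Y24.00
G1 X0.00 Y24.00
G1 X0.00 Y0.00
; layer 4
G0 Z5.33
G0 X0.00 Y0.00
G1 X8.00 Y0.00
G1 X8.00 Y24.00
G1 X0.00 Y24.00
G1 X0.00 Y0.00
; layer 5
G0 Z6.67
G0 X0.00 Y0.00
G1 X8.00 Y0.00
G1 X8.00 Y24.00
G1 X0.00 Y24.00
G1 X0.00 Y0.00
; layer 6
G0 Z8.00
G0 X0.00 Y0.00
G1 X8.00 Y0.00
G1 X8.00 Y24.00
G1 X0.00 Y24.00
G1 X0.00 Y0.00
M2 ; end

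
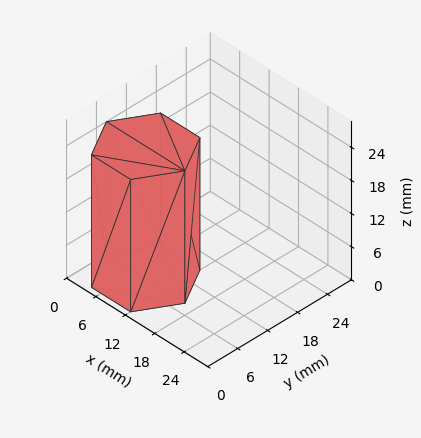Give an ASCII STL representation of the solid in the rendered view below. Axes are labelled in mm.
Reading the render: the shape is a regular 6-sided prism (a cylinder approximated with 6 flat sides), circumscribed radius ≈ 8 mm, height ≈ 24 mm (dimensions read to the nearest mm from the axis ticks). For the STL, each face is triangulated and given an outward normal.

solid part
  facet normal 0.0000 0.0000 -1.0000
    outer loop
      vertex 4.00 14.93 0.00
      vertex 12.00 14.93 0.00
      vertex 16.00 8.00 0.00
    endloop
  endfacet
  facet normal 0.0000 0.0000 -1.0000
    outer loop
      vertex 0.00 8.00 0.00
      vertex 4.00 14.93 0.00
      vertex 16.00 8.00 0.00
    endloop
  endfacet
  facet normal 0.0000 0.0000 -1.0000
    outer loop
      vertex 4.00 1.07 0.00
      vertex 0.00 8.00 0.00
      vertex 16.00 8.00 0.00
    endloop
  endfacet
  facet normal 0.0000 0.0000 -1.0000
    outer loop
      vertex 12.00 1.07 0.00
      vertex 4.00 1.07 0.00
      vertex 16.00 8.00 0.00
    endloop
  endfacet
  facet normal 0.0000 0.0000 1.0000
    outer loop
      vertex 16.00 8.00 24.00
      vertex 12.00 14.93 24.00
      vertex 4.00 14.93 24.00
    endloop
  endfacet
  facet normal 0.0000 0.0000 1.0000
    outer loop
      vertex 16.00 8.00 24.00
      vertex 4.00 14.93 24.00
      vertex 0.00 8.00 24.00
    endloop
  endfacet
  facet normal 0.0000 0.0000 1.0000
    outer loop
      vertex 16.00 8.00 24.00
      vertex 0.00 8.00 24.00
      vertex 4.00 1.07 24.00
    endloop
  endfacet
  facet normal 0.0000 0.0000 1.0000
    outer loop
      vertex 16.00 8.00 24.00
      vertex 4.00 1.07 24.00
      vertex 12.00 1.07 24.00
    endloop
  endfacet
  facet normal 0.8661 0.4999 0.0000
    outer loop
      vertex 16.00 8.00 0.00
      vertex 12.00 14.93 0.00
      vertex 12.00 14.93 24.00
    endloop
  endfacet
  facet normal 0.8661 0.4999 0.0000
    outer loop
      vertex 16.00 8.00 0.00
      vertex 12.00 14.93 24.00
      vertex 16.00 8.00 24.00
    endloop
  endfacet
  facet normal 0.0000 1.0000 0.0000
    outer loop
      vertex 12.00 14.93 0.00
      vertex 4.00 14.93 0.00
      vertex 4.00 14.93 24.00
    endloop
  endfacet
  facet normal 0.0000 1.0000 0.0000
    outer loop
      vertex 12.00 14.93 0.00
      vertex 4.00 14.93 24.00
      vertex 12.00 14.93 24.00
    endloop
  endfacet
  facet normal -0.8661 0.4999 0.0000
    outer loop
      vertex 4.00 14.93 0.00
      vertex 0.00 8.00 0.00
      vertex 0.00 8.00 24.00
    endloop
  endfacet
  facet normal -0.8661 0.4999 0.0000
    outer loop
      vertex 4.00 14.93 0.00
      vertex 0.00 8.00 24.00
      vertex 4.00 14.93 24.00
    endloop
  endfacet
  facet normal -0.8661 -0.4999 0.0000
    outer loop
      vertex 0.00 8.00 0.00
      vertex 4.00 1.07 0.00
      vertex 4.00 1.07 24.00
    endloop
  endfacet
  facet normal -0.8661 -0.4999 0.0000
    outer loop
      vertex 0.00 8.00 0.00
      vertex 4.00 1.07 24.00
      vertex 0.00 8.00 24.00
    endloop
  endfacet
  facet normal 0.0000 -1.0000 0.0000
    outer loop
      vertex 4.00 1.07 0.00
      vertex 12.00 1.07 0.00
      vertex 12.00 1.07 24.00
    endloop
  endfacet
  facet normal 0.0000 -1.0000 0.0000
    outer loop
      vertex 4.00 1.07 0.00
      vertex 12.00 1.07 24.00
      vertex 4.00 1.07 24.00
    endloop
  endfacet
  facet normal 0.8661 -0.4999 0.0000
    outer loop
      vertex 12.00 1.07 0.00
      vertex 16.00 8.00 0.00
      vertex 16.00 8.00 24.00
    endloop
  endfacet
  facet normal 0.8661 -0.4999 0.0000
    outer loop
      vertex 12.00 1.07 0.00
      vertex 16.00 8.00 24.00
      vertex 12.00 1.07 24.00
    endloop
  endfacet
endsolid part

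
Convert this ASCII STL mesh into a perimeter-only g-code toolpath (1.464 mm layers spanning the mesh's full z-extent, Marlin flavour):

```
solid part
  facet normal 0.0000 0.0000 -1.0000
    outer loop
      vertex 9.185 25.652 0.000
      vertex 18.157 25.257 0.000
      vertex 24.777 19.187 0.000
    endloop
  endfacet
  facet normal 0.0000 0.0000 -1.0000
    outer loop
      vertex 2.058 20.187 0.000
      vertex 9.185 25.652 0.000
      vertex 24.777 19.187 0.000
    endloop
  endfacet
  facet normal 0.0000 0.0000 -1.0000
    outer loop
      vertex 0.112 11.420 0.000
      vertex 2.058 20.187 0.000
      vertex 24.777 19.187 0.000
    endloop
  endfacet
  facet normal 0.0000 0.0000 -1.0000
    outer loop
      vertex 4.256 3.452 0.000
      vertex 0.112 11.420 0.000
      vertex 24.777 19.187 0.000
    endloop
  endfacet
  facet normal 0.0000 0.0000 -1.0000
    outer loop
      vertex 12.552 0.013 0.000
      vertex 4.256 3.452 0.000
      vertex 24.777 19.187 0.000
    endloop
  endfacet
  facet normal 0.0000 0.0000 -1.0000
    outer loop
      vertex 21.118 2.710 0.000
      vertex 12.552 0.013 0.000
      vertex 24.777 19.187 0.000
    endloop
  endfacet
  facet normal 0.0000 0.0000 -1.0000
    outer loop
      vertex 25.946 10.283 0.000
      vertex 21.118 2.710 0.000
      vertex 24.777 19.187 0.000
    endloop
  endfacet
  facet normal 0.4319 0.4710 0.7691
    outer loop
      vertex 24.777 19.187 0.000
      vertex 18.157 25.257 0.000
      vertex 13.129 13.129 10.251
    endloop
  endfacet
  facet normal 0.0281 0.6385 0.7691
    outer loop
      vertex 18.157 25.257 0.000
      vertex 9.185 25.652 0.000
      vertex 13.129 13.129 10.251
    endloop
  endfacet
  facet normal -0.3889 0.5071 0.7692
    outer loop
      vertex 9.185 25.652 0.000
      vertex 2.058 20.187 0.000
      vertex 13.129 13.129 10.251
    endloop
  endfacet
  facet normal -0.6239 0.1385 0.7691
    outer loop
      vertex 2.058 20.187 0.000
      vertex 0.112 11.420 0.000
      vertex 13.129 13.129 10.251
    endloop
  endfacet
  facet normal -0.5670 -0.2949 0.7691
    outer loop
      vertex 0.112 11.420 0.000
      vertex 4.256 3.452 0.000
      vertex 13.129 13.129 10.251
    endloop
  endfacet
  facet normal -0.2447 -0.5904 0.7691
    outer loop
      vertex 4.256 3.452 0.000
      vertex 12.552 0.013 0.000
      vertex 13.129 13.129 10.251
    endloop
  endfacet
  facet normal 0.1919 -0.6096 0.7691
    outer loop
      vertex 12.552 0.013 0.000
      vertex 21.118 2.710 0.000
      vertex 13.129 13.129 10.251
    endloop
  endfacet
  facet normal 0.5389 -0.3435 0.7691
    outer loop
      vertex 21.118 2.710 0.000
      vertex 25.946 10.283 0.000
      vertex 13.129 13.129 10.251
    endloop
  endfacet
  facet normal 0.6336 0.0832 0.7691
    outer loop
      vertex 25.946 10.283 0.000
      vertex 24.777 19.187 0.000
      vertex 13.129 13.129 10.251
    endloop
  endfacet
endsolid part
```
; perimeter-only toolpath
G21 ; units = mm
G90 ; absolute positioning
G28 ; home
; layer 1
G0 Z1.464
G0 X23.113 Y18.322
G1 X17.439 Y23.524
G1 X9.748 Y23.863
G1 X3.640 Y19.179
G1 X1.972 Y11.664
G1 X5.524 Y4.834
G1 X12.634 Y1.887
G1 X19.977 Y4.198
G1 X24.115 Y10.690
G1 X23.113 Y18.322
; layer 2
G0 Z2.929
G0 X21.449 Y17.456
G1 X16.720 Y21.792
G1 X10.312 Y22.074
G1 X5.221 Y18.170
G1 X3.831 Y11.908
G1 X6.791 Y6.217
G1 X12.717 Y3.760
G1 X18.835 Y5.687
G1 X22.284 Y11.096
G1 X21.449 Y17.456
; layer 3
G0 Z4.393
G0 X19.785 Y16.591
G1 X16.002 Y20.059
G1 X10.875 Y20.285
G1 X6.803 Y17.162
G1 X5.691 Y12.152
G1 X8.059 Y7.599
G1 X12.799 Y5.634
G1 X17.694 Y7.175
G1 X20.453 Y11.503
G1 X19.785 Y16.591
; layer 4
G0 Z5.858
G0 X18.121 Y15.725
G1 X15.284 Y18.327
G1 X11.439 Y18.496
G1 X8.384 Y16.154
G1 X7.550 Y12.397
G1 X9.326 Y8.982
G1 X12.882 Y7.508
G1 X16.553 Y8.664
G1 X18.622 Y11.909
G1 X18.121 Y15.725
; layer 5
G0 Z7.322
G0 X16.457 Y14.860
G1 X14.566 Y16.594
G1 X12.002 Y16.707
G1 X9.966 Y15.146
G1 X9.410 Y12.641
G1 X10.594 Y10.364
G1 X12.964 Y9.382
G1 X15.412 Y10.152
G1 X16.791 Y12.316
G1 X16.457 Y14.860
; layer 6
G0 Z8.787
G0 X14.793 Y13.994
G1 X13.847 Y14.862
G1 X12.566 Y14.918
G1 X11.547 Y14.137
G1 X11.269 Y12.885
G1 X11.861 Y11.747
G1 X13.047 Y11.255
G1 X14.270 Y11.641
G1 X14.960 Y12.722
G1 X14.793 Y13.994
M2 ; end

The solid is a regular 9-sided pyramid, base circumscribed radius ≈ 13.1 mm, apex at z ≈ 10.3 mm. Slicing at Δz = 1.464 mm — 7 equal slices spanning the solid's height, so layer i sits at z = i·h/7 — gives 6 non-empty perimeters. Each is a 9-segment closed polygon; G0 lifts to the layer z and rapids to the start vertex, then G1 traces the edges. The cross-section shrinks linearly with z (the slice at the apex is degenerate and omitted).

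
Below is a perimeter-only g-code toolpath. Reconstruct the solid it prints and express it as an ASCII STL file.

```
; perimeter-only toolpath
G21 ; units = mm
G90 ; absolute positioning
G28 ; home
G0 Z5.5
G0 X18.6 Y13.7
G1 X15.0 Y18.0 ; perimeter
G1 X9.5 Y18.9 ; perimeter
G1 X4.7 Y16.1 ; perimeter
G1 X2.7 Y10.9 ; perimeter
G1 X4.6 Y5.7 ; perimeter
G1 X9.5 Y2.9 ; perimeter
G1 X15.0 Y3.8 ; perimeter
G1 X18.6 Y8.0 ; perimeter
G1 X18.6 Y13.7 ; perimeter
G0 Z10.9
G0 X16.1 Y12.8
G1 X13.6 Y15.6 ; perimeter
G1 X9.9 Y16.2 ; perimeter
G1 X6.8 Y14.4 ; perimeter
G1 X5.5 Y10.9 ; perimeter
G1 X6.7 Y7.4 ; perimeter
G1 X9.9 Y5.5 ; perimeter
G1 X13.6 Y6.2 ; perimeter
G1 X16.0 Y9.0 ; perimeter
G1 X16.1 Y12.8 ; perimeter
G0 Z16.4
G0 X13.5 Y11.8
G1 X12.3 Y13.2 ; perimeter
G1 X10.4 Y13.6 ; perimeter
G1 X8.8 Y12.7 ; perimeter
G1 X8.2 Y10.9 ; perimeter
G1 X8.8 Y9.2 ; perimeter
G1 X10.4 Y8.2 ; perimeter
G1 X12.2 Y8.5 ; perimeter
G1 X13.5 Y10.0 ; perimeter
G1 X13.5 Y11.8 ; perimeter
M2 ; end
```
solid part
  facet normal 0.0000 0.0000 -1.0000
    outer loop
      vertex 9.0 21.6 0.0
      vertex 16.4 20.3 0.0
      vertex 21.2 14.6 0.0
    endloop
  endfacet
  facet normal 0.0000 0.0000 -1.0000
    outer loop
      vertex 2.6 17.9 0.0
      vertex 9.0 21.6 0.0
      vertex 21.2 14.6 0.0
    endloop
  endfacet
  facet normal 0.0000 0.0000 -1.0000
    outer loop
      vertex 0.0 10.9 0.0
      vertex 2.6 17.9 0.0
      vertex 21.2 14.6 0.0
    endloop
  endfacet
  facet normal 0.0000 0.0000 -1.0000
    outer loop
      vertex 2.5 3.9 0.0
      vertex 0.0 10.9 0.0
      vertex 21.2 14.6 0.0
    endloop
  endfacet
  facet normal 0.0000 0.0000 -1.0000
    outer loop
      vertex 9.0 0.2 0.0
      vertex 2.5 3.9 0.0
      vertex 21.2 14.6 0.0
    endloop
  endfacet
  facet normal 0.0000 0.0000 -1.0000
    outer loop
      vertex 16.3 1.4 0.0
      vertex 9.0 0.2 0.0
      vertex 21.2 14.6 0.0
    endloop
  endfacet
  facet normal 0.0000 0.0000 -1.0000
    outer loop
      vertex 21.1 7.1 0.0
      vertex 16.3 1.4 0.0
      vertex 21.2 14.6 0.0
    endloop
  endfacet
  facet normal 0.6921 0.5828 0.4259
    outer loop
      vertex 21.2 14.6 0.0
      vertex 16.4 20.3 0.0
      vertex 10.9 10.9 21.8
    endloop
  endfacet
  facet normal 0.1567 0.8919 0.4241
    outer loop
      vertex 16.4 20.3 0.0
      vertex 9.0 21.6 0.0
      vertex 10.9 10.9 21.8
    endloop
  endfacet
  facet normal -0.4532 0.7839 0.4243
    outer loop
      vertex 9.0 21.6 0.0
      vertex 2.6 17.9 0.0
      vertex 10.9 10.9 21.8
    endloop
  endfacet
  facet normal -0.8488 0.3153 0.4244
    outer loop
      vertex 2.6 17.9 0.0
      vertex 0.0 10.9 0.0
      vertex 10.9 10.9 21.8
    endloop
  endfacet
  facet normal -0.8520 -0.3043 0.4260
    outer loop
      vertex 0.0 10.9 0.0
      vertex 2.5 3.9 0.0
      vertex 10.9 10.9 21.8
    endloop
  endfacet
  facet normal -0.4478 -0.7866 0.4251
    outer loop
      vertex 2.5 3.9 0.0
      vertex 9.0 0.2 0.0
      vertex 10.9 10.9 21.8
    endloop
  endfacet
  facet normal 0.1468 -0.8930 0.4255
    outer loop
      vertex 9.0 0.2 0.0
      vertex 16.3 1.4 0.0
      vertex 10.9 10.9 21.8
    endloop
  endfacet
  facet normal 0.6922 -0.5829 0.4255
    outer loop
      vertex 16.3 1.4 0.0
      vertex 21.1 7.1 0.0
      vertex 10.9 10.9 21.8
    endloop
  endfacet
  facet normal 0.9049 -0.0121 0.4255
    outer loop
      vertex 21.1 7.1 0.0
      vertex 21.2 14.6 0.0
      vertex 10.9 10.9 21.8
    endloop
  endfacet
endsolid part

The G0 Z moves step by Δz≈5.5 mm. The G1 loops shrink linearly with z, so the solid tapers from its base footprint up to z≈21.8. Closing with a flat bottom cap and the tapered top and triangulating gives 16 facets — a regular 9-sided pyramid, base circumscribed radius ≈ 10.9 mm, apex at z ≈ 21.8 mm.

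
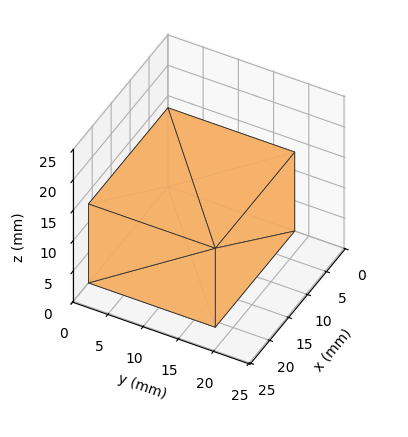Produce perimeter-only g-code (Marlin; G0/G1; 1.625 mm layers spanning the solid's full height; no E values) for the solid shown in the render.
Reading the render: the shape is a rectangular box, roughly 21 × 18 mm footprint and 13 mm tall (dimensions read to the nearest mm from the axis ticks). For the g-code, the solid's height is divided into equal slices at the stated Δz and each level perimeter traced with G1 moves after a G0 lift.

; perimeter-only toolpath
G21 ; units = mm
G90 ; absolute positioning
G28 ; home
; layer 1
G0 Z1.625
G0 X0.000 Y0.000
G1 X21.000 Y0.000
G1 X21.000 Y18.000
G1 X0.000 Y18.000
G1 X0.000 Y0.000
; layer 2
G0 Z3.250
G0 X0.000 Y0.000
G1 X21.000 Y0.000
G1 X21.000 Y18.000
G1 X0.000 Y18.000
G1 X0.000 Y0.000
; layer 3
G0 Z4.875
G0 X0.000 Y0.000
G1 X21.000 Y0.000
G1 X21.000 Y18.000
G1 X0.000 Y18.000
G1 X0.000 Y0.000
; layer 4
G0 Z6.500
G0 X0.000 Y0.000
G1 X21.000 Y0.000
G1 X21.000 Y18.000
G1 X0.000 Y18.000
G1 X0.000 Y0.000
; layer 5
G0 Z8.125
G0 X0.000 Y0.000
G1 X21.000 Y0.000
G1 X21.000 Y18.000
G1 X0.000 Y18.000
G1 X0.000 Y0.000
; layer 6
G0 Z9.750
G0 X0.000 Y0.000
G1 X21.000 Y0.000
G1 X21.000 Y18.000
G1 X0.000 Y18.000
G1 X0.000 Y0.000
; layer 7
G0 Z11.375
G0 X0.000 Y0.000
G1 X21.000 Y0.000
G1 X21.000 Y18.000
G1 X0.000 Y18.000
G1 X0.000 Y0.000
; layer 8
G0 Z13.000
G0 X0.000 Y0.000
G1 X21.000 Y0.000
G1 X21.000 Y18.000
G1 X0.000 Y18.000
G1 X0.000 Y0.000
M2 ; end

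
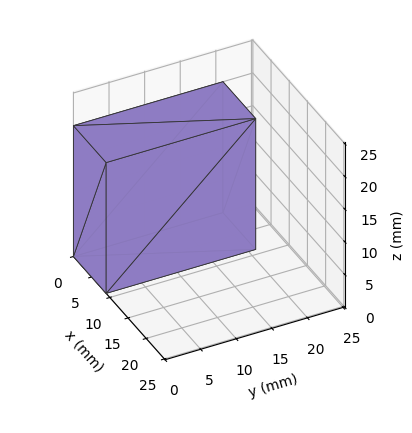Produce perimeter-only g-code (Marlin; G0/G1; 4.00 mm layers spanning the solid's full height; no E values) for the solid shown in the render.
Reading the render: the shape is a rectangular box, roughly 9 × 21 mm footprint and 20 mm tall (dimensions read to the nearest mm from the axis ticks). For the g-code, the solid's height is divided into equal slices at the stated Δz and each level perimeter traced with G1 moves after a G0 lift.

; perimeter-only toolpath
G21 ; units = mm
G90 ; absolute positioning
G28 ; home
; layer 1
G0 Z4.00
G0 X0.00 Y0.00
G1 X9.00 Y0.00
G1 X9.00 Y21.00
G1 X0.00 Y21.00
G1 X0.00 Y0.00
; layer 2
G0 Z8.00
G0 X0.00 Y0.00
G1 X9.00 Y0.00
G1 X9.00 Y21.00
G1 X0.00 Y21.00
G1 X0.00 Y0.00
; layer 3
G0 Z12.00
G0 X0.00 Y0.00
G1 X9.00 Y0.00
G1 X9.00 Y21.00
G1 X0.00 Y21.00
G1 X0.00 Y0.00
; layer 4
G0 Z16.00
G0 X0.00 Y0.00
G1 X9.00 Y0.00
G1 X9.00 Y21.00
G1 X0.00 Y21.00
G1 X0.00 Y0.00
; layer 5
G0 Z20.00
G0 X0.00 Y0.00
G1 X9.00 Y0.00
G1 X9.00 Y21.00
G1 X0.00 Y21.00
G1 X0.00 Y0.00
M2 ; end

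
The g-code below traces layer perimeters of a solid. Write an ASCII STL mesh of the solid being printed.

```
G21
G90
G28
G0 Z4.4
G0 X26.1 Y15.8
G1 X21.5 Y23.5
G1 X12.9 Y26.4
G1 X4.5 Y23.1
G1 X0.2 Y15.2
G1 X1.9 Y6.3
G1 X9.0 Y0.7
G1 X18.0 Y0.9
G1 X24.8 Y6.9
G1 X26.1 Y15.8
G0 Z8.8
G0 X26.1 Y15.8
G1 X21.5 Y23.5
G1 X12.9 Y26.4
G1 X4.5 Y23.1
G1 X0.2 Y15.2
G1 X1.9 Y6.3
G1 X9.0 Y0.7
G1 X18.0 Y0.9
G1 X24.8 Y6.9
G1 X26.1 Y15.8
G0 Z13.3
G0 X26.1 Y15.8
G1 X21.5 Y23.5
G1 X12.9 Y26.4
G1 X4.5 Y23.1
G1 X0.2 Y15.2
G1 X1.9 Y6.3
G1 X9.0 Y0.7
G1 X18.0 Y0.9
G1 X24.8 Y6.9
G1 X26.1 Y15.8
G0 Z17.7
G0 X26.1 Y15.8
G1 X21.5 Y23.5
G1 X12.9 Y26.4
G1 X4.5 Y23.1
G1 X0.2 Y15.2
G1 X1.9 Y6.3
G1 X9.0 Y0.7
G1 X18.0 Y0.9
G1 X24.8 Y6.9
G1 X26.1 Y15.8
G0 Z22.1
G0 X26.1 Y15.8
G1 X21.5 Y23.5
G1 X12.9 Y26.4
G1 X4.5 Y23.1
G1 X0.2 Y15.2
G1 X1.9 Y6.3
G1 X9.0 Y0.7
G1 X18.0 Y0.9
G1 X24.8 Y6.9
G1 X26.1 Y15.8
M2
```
solid part
  facet normal 0.0000 0.0000 -1.0000
    outer loop
      vertex 12.9 26.4 0.0
      vertex 21.5 23.5 0.0
      vertex 26.1 15.8 0.0
    endloop
  endfacet
  facet normal 0.0000 0.0000 -1.0000
    outer loop
      vertex 4.5 23.1 0.0
      vertex 12.9 26.4 0.0
      vertex 26.1 15.8 0.0
    endloop
  endfacet
  facet normal 0.0000 0.0000 -1.0000
    outer loop
      vertex 0.2 15.2 0.0
      vertex 4.5 23.1 0.0
      vertex 26.1 15.8 0.0
    endloop
  endfacet
  facet normal 0.0000 0.0000 -1.0000
    outer loop
      vertex 1.9 6.3 0.0
      vertex 0.2 15.2 0.0
      vertex 26.1 15.8 0.0
    endloop
  endfacet
  facet normal 0.0000 0.0000 -1.0000
    outer loop
      vertex 9.0 0.7 0.0
      vertex 1.9 6.3 0.0
      vertex 26.1 15.8 0.0
    endloop
  endfacet
  facet normal 0.0000 0.0000 -1.0000
    outer loop
      vertex 18.0 0.9 0.0
      vertex 9.0 0.7 0.0
      vertex 26.1 15.8 0.0
    endloop
  endfacet
  facet normal 0.0000 0.0000 -1.0000
    outer loop
      vertex 24.8 6.9 0.0
      vertex 18.0 0.9 0.0
      vertex 26.1 15.8 0.0
    endloop
  endfacet
  facet normal 0.0000 0.0000 1.0000
    outer loop
      vertex 26.1 15.8 22.1
      vertex 21.5 23.5 22.1
      vertex 12.9 26.4 22.1
    endloop
  endfacet
  facet normal 0.0000 0.0000 1.0000
    outer loop
      vertex 26.1 15.8 22.1
      vertex 12.9 26.4 22.1
      vertex 4.5 23.1 22.1
    endloop
  endfacet
  facet normal 0.0000 0.0000 1.0000
    outer loop
      vertex 26.1 15.8 22.1
      vertex 4.5 23.1 22.1
      vertex 0.2 15.2 22.1
    endloop
  endfacet
  facet normal 0.0000 0.0000 1.0000
    outer loop
      vertex 26.1 15.8 22.1
      vertex 0.2 15.2 22.1
      vertex 1.9 6.3 22.1
    endloop
  endfacet
  facet normal 0.0000 0.0000 1.0000
    outer loop
      vertex 26.1 15.8 22.1
      vertex 1.9 6.3 22.1
      vertex 9.0 0.7 22.1
    endloop
  endfacet
  facet normal 0.0000 0.0000 1.0000
    outer loop
      vertex 26.1 15.8 22.1
      vertex 9.0 0.7 22.1
      vertex 18.0 0.9 22.1
    endloop
  endfacet
  facet normal 0.0000 0.0000 1.0000
    outer loop
      vertex 26.1 15.8 22.1
      vertex 18.0 0.9 22.1
      vertex 24.8 6.9 22.1
    endloop
  endfacet
  facet normal 0.8585 0.5129 0.0000
    outer loop
      vertex 26.1 15.8 0.0
      vertex 21.5 23.5 0.0
      vertex 21.5 23.5 22.1
    endloop
  endfacet
  facet normal 0.8585 0.5129 0.0000
    outer loop
      vertex 26.1 15.8 0.0
      vertex 21.5 23.5 22.1
      vertex 26.1 15.8 22.1
    endloop
  endfacet
  facet normal 0.3195 0.9476 0.0000
    outer loop
      vertex 21.5 23.5 0.0
      vertex 12.9 26.4 0.0
      vertex 12.9 26.4 22.1
    endloop
  endfacet
  facet normal 0.3195 0.9476 0.0000
    outer loop
      vertex 21.5 23.5 0.0
      vertex 12.9 26.4 22.1
      vertex 21.5 23.5 22.1
    endloop
  endfacet
  facet normal -0.3657 0.9308 0.0000
    outer loop
      vertex 12.9 26.4 0.0
      vertex 4.5 23.1 0.0
      vertex 4.5 23.1 22.1
    endloop
  endfacet
  facet normal -0.3657 0.9308 0.0000
    outer loop
      vertex 12.9 26.4 0.0
      vertex 4.5 23.1 22.1
      vertex 12.9 26.4 22.1
    endloop
  endfacet
  facet normal -0.8783 0.4781 0.0000
    outer loop
      vertex 4.5 23.1 0.0
      vertex 0.2 15.2 0.0
      vertex 0.2 15.2 22.1
    endloop
  endfacet
  facet normal -0.8783 0.4781 0.0000
    outer loop
      vertex 4.5 23.1 0.0
      vertex 0.2 15.2 22.1
      vertex 4.5 23.1 22.1
    endloop
  endfacet
  facet normal -0.9822 -0.1876 0.0000
    outer loop
      vertex 0.2 15.2 0.0
      vertex 1.9 6.3 0.0
      vertex 1.9 6.3 22.1
    endloop
  endfacet
  facet normal -0.9822 -0.1876 0.0000
    outer loop
      vertex 0.2 15.2 0.0
      vertex 1.9 6.3 22.1
      vertex 0.2 15.2 22.1
    endloop
  endfacet
  facet normal -0.6193 -0.7852 0.0000
    outer loop
      vertex 1.9 6.3 0.0
      vertex 9.0 0.7 0.0
      vertex 9.0 0.7 22.1
    endloop
  endfacet
  facet normal -0.6193 -0.7852 0.0000
    outer loop
      vertex 1.9 6.3 0.0
      vertex 9.0 0.7 22.1
      vertex 1.9 6.3 22.1
    endloop
  endfacet
  facet normal 0.0222 -0.9998 0.0000
    outer loop
      vertex 9.0 0.7 0.0
      vertex 18.0 0.9 0.0
      vertex 18.0 0.9 22.1
    endloop
  endfacet
  facet normal 0.0222 -0.9998 0.0000
    outer loop
      vertex 9.0 0.7 0.0
      vertex 18.0 0.9 22.1
      vertex 9.0 0.7 22.1
    endloop
  endfacet
  facet normal 0.6616 -0.7498 0.0000
    outer loop
      vertex 18.0 0.9 0.0
      vertex 24.8 6.9 0.0
      vertex 24.8 6.9 22.1
    endloop
  endfacet
  facet normal 0.6616 -0.7498 0.0000
    outer loop
      vertex 18.0 0.9 0.0
      vertex 24.8 6.9 22.1
      vertex 18.0 0.9 22.1
    endloop
  endfacet
  facet normal 0.9895 -0.1445 0.0000
    outer loop
      vertex 24.8 6.9 0.0
      vertex 26.1 15.8 0.0
      vertex 26.1 15.8 22.1
    endloop
  endfacet
  facet normal 0.9895 -0.1445 0.0000
    outer loop
      vertex 24.8 6.9 0.0
      vertex 26.1 15.8 22.1
      vertex 24.8 6.9 22.1
    endloop
  endfacet
endsolid part

The G0 Z moves step by Δz≈4.4 mm. Every layer's G1 loop is the same polygon, so the solid is a straight extrusion of it from z=0 to z≈22.1. Closing with flat bottom and top caps and triangulating gives 32 facets — a regular 9-sided prism (a cylinder approximated with 9 flat sides), circumscribed radius ≈ 13.2 mm, height ≈ 22.1 mm.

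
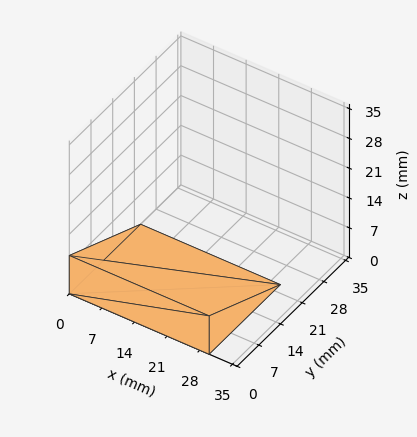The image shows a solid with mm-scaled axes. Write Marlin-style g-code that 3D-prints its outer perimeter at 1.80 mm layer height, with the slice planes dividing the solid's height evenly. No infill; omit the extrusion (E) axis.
Reading the render: the shape is a wedge (ramp): 30 × 23 mm base, rising to 9 mm along the y=0 edge and sloping linearly to z=0 at y=23 (dimensions read to the nearest mm from the axis ticks). For the g-code, the solid's height is divided into equal slices at the stated Δz and each level perimeter traced with G1 moves after a G0 lift.

; perimeter-only toolpath
G21 ; units = mm
G90 ; absolute positioning
G28 ; home
; layer 1
G0 Z1.80
G0 X0.00 Y0.00
G1 X30.00 Y0.00
G1 X30.00 Y18.40
G1 X0.00 Y18.40
G1 X0.00 Y0.00
; layer 2
G0 Z3.60
G0 X0.00 Y0.00
G1 X30.00 Y0.00
G1 X30.00 Y13.80
G1 X0.00 Y13.80
G1 X0.00 Y0.00
; layer 3
G0 Z5.40
G0 X0.00 Y0.00
G1 X30.00 Y0.00
G1 X30.00 Y9.20
G1 X0.00 Y9.20
G1 X0.00 Y0.00
; layer 4
G0 Z7.20
G0 X0.00 Y0.00
G1 X30.00 Y0.00
G1 X30.00 Y4.60
G1 X0.00 Y4.60
G1 X0.00 Y0.00
M2 ; end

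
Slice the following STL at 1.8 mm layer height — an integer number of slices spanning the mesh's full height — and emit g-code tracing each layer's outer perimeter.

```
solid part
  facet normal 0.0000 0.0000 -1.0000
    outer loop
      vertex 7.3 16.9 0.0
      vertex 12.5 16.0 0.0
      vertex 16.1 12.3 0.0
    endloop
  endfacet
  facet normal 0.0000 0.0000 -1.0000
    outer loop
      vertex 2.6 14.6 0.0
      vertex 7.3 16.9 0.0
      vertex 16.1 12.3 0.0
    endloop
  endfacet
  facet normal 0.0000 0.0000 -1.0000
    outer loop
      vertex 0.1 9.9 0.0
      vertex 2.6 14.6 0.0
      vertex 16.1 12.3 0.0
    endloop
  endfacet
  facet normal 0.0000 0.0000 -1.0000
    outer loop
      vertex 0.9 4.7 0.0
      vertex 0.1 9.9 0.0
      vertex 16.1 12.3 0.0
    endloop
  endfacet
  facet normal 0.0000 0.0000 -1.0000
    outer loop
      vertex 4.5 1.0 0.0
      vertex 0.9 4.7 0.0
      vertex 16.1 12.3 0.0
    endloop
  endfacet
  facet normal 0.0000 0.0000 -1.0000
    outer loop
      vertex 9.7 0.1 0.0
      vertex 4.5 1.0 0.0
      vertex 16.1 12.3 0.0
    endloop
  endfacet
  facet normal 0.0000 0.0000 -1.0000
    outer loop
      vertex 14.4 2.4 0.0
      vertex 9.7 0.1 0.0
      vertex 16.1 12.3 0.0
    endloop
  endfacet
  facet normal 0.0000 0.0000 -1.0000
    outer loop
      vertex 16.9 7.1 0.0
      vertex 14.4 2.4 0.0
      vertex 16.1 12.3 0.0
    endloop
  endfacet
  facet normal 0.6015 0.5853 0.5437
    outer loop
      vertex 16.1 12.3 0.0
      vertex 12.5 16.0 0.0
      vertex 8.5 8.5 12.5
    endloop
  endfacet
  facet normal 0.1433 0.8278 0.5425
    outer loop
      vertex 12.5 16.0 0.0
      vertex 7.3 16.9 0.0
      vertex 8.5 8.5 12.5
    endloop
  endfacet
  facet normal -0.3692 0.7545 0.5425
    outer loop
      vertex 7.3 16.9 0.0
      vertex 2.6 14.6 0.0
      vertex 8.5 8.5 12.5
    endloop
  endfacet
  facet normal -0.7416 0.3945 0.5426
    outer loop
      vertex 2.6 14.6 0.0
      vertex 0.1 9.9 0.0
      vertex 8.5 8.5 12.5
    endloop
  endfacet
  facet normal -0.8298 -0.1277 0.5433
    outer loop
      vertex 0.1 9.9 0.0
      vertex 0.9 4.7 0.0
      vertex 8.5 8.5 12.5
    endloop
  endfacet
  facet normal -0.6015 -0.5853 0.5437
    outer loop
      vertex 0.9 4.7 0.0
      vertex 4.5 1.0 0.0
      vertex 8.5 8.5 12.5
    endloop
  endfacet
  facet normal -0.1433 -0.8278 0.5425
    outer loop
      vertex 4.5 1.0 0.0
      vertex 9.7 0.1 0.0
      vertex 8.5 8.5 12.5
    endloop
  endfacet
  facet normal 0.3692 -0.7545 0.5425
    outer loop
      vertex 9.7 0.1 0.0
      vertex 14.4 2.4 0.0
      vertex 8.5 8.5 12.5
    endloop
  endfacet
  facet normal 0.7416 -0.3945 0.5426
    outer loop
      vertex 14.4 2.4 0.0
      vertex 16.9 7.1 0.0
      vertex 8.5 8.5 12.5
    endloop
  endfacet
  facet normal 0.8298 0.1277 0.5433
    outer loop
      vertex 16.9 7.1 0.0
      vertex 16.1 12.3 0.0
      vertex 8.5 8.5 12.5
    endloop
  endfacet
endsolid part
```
; perimeter-only toolpath
G21 ; units = mm
G90 ; absolute positioning
G28 ; home
; layer 1
G0 Z1.8
G0 X15.0 Y11.8
G1 X11.9 Y14.9
G1 X7.5 Y15.7
G1 X3.4 Y13.7
G1 X1.3 Y9.7
G1 X2.0 Y5.2
G1 X5.1 Y2.1
G1 X9.5 Y1.3
G1 X13.6 Y3.3
G1 X15.7 Y7.3
G1 X15.0 Y11.8
; layer 2
G0 Z3.6
G0 X13.9 Y11.2
G1 X11.4 Y13.9
G1 X7.6 Y14.5
G1 X4.3 Y12.9
G1 X2.5 Y9.5
G1 X3.1 Y5.8
G1 X5.6 Y3.1
G1 X9.4 Y2.5
G1 X12.7 Y4.1
G1 X14.5 Y7.5
G1 X13.9 Y11.2
; layer 3
G0 Z5.4
G0 X12.8 Y10.7
G1 X10.8 Y12.8
G1 X7.8 Y13.3
G1 X5.1 Y12.0
G1 X3.7 Y9.3
G1 X4.2 Y6.3
G1 X6.2 Y4.2
G1 X9.2 Y3.7
G1 X11.9 Y5.0
G1 X13.3 Y7.7
G1 X12.8 Y10.7
; layer 4
G0 Z7.1
G0 X11.8 Y10.1
G1 X10.2 Y11.7
G1 X8.0 Y12.1
G1 X6.0 Y11.1
G1 X4.9 Y9.1
G1 X5.2 Y6.9
G1 X6.8 Y5.3
G1 X9.0 Y4.9
G1 X11.0 Y5.9
G1 X12.1 Y7.9
G1 X11.8 Y10.1
; layer 5
G0 Z8.9
G0 X10.7 Y9.6
G1 X9.6 Y10.6
G1 X8.2 Y10.9
G1 X6.8 Y10.2
G1 X6.1 Y8.9
G1 X6.3 Y7.4
G1 X7.4 Y6.4
G1 X8.8 Y6.1
G1 X10.2 Y6.8
G1 X10.9 Y8.1
G1 X10.7 Y9.6
; layer 6
G0 Z10.7
G0 X9.6 Y9.0
G1 X9.1 Y9.6
G1 X8.3 Y9.7
G1 X7.7 Y9.4
G1 X7.3 Y8.7
G1 X7.4 Y8.0
G1 X7.9 Y7.4
G1 X8.7 Y7.3
G1 X9.3 Y7.6
G1 X9.7 Y8.3
G1 X9.6 Y9.0
M2 ; end

The solid is a regular 10-sided pyramid, base circumscribed radius ≈ 8.5 mm, apex at z ≈ 12.5 mm. Slicing at Δz = 1.8 mm — 7 equal slices spanning the solid's height, so layer i sits at z = i·h/7 — gives 6 non-empty perimeters. Each is a 10-segment closed polygon; G0 lifts to the layer z and rapids to the start vertex, then G1 traces the edges. The cross-section shrinks linearly with z (the slice at the apex is degenerate and omitted).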